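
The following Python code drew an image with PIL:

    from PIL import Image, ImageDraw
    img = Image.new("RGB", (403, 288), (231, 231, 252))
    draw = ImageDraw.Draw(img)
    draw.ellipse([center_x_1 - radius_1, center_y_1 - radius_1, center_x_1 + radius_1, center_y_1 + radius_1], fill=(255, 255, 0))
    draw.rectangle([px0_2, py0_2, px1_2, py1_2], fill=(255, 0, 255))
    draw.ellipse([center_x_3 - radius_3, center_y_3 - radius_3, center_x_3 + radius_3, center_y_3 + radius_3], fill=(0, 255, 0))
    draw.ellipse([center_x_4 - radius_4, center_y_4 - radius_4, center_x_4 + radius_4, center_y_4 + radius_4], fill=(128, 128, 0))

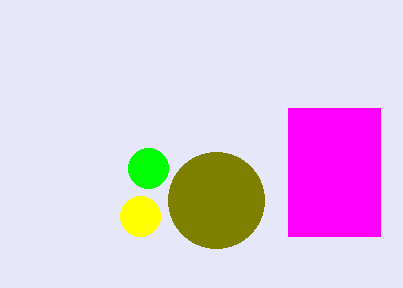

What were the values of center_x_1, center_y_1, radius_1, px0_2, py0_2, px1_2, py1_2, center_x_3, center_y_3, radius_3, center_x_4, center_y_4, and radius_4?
center_x_1 = 140, center_y_1 = 216, radius_1 = 20, px0_2 = 288, py0_2 = 108, px1_2 = 380, py1_2 = 236, center_x_3 = 148, center_y_3 = 168, radius_3 = 20, center_x_4 = 216, center_y_4 = 200, radius_4 = 48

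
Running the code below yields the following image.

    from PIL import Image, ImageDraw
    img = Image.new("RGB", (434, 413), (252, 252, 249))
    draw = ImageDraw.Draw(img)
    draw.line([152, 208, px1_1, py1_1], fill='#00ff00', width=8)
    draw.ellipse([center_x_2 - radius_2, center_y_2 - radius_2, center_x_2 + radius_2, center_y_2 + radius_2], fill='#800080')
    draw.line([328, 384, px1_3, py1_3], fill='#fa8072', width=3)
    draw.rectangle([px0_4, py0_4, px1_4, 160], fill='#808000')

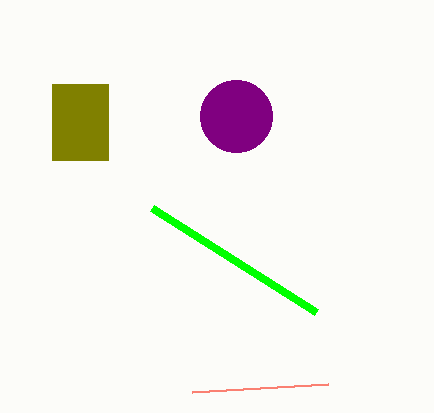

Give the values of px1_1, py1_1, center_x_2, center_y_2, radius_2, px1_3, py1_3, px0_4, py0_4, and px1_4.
px1_1 = 316; py1_1 = 312; center_x_2 = 236; center_y_2 = 116; radius_2 = 36; px1_3 = 192; py1_3 = 392; px0_4 = 52; py0_4 = 84; px1_4 = 108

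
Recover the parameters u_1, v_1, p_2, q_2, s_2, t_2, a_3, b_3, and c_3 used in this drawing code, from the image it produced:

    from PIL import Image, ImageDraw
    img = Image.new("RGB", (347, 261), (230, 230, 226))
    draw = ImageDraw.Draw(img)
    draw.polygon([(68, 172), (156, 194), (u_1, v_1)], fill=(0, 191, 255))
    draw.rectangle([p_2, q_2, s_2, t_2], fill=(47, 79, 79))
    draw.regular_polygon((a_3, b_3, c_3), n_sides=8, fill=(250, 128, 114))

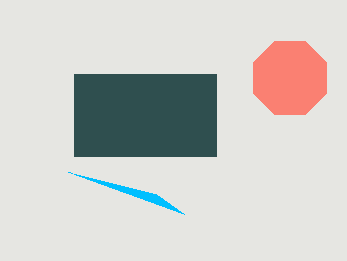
u_1 = 184; v_1 = 214; p_2 = 74; q_2 = 74; s_2 = 216; t_2 = 156; a_3 = 290; b_3 = 78; c_3 = 40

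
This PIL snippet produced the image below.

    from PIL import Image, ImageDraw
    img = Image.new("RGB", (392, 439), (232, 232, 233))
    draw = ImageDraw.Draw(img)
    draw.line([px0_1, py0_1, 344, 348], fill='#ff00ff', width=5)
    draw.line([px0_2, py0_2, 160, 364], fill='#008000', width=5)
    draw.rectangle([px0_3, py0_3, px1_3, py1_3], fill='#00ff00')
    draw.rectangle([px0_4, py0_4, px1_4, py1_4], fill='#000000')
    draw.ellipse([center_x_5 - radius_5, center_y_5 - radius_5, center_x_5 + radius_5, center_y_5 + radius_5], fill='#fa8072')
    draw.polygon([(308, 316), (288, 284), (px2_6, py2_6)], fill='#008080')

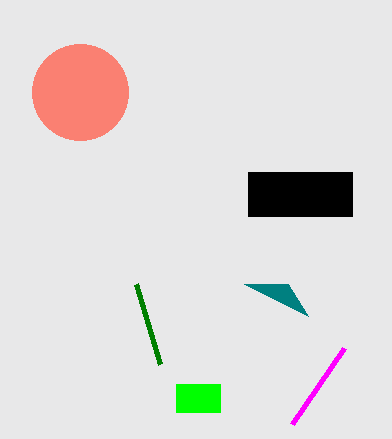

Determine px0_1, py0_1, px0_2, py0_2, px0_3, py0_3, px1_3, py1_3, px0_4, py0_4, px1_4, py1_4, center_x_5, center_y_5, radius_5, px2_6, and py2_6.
px0_1 = 292
py0_1 = 424
px0_2 = 136
py0_2 = 284
px0_3 = 176
py0_3 = 384
px1_3 = 220
py1_3 = 412
px0_4 = 248
py0_4 = 172
px1_4 = 352
py1_4 = 216
center_x_5 = 80
center_y_5 = 92
radius_5 = 48
px2_6 = 244
py2_6 = 284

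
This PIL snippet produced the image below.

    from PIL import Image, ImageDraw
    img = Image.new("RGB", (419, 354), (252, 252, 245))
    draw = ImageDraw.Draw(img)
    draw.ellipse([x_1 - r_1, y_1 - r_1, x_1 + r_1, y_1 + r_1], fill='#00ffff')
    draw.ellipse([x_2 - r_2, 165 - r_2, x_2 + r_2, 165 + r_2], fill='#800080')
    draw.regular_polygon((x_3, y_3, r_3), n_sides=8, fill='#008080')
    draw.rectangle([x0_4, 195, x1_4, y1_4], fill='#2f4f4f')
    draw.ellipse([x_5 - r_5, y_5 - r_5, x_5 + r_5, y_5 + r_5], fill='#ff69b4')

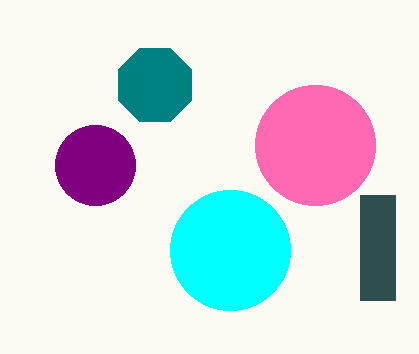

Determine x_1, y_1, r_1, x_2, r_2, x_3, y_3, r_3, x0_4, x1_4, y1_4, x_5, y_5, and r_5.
x_1 = 230; y_1 = 250; r_1 = 60; x_2 = 95; r_2 = 40; x_3 = 155; y_3 = 85; r_3 = 40; x0_4 = 360; x1_4 = 395; y1_4 = 300; x_5 = 315; y_5 = 145; r_5 = 60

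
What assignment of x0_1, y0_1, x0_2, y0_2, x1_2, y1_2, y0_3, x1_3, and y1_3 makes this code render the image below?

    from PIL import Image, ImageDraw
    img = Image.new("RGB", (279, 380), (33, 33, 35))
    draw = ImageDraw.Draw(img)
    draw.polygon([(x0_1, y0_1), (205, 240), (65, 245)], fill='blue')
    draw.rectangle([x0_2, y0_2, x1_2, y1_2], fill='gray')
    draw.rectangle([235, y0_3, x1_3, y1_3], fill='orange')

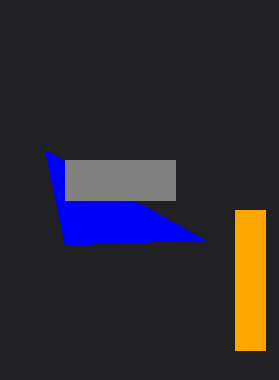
x0_1 = 45
y0_1 = 150
x0_2 = 65
y0_2 = 160
x1_2 = 175
y1_2 = 200
y0_3 = 210
x1_3 = 265
y1_3 = 350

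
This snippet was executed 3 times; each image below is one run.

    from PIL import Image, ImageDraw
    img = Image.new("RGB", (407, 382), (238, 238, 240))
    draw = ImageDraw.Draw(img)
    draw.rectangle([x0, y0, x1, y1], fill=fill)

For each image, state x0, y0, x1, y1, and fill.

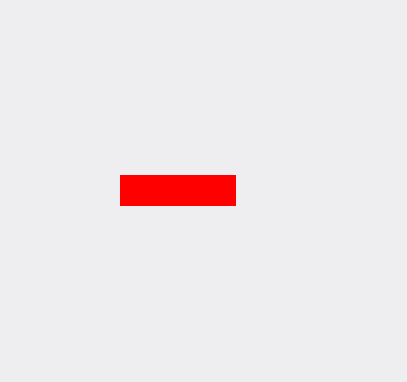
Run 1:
x0 = 120
y0 = 175
x1 = 235
y1 = 205
fill = 'red'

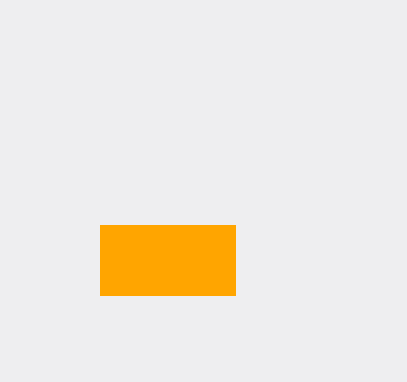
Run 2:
x0 = 100
y0 = 225
x1 = 235
y1 = 295
fill = 'orange'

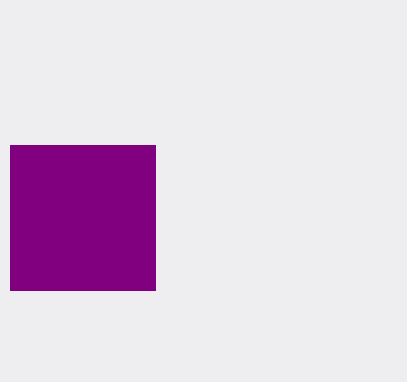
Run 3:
x0 = 10
y0 = 145
x1 = 155
y1 = 290
fill = 'purple'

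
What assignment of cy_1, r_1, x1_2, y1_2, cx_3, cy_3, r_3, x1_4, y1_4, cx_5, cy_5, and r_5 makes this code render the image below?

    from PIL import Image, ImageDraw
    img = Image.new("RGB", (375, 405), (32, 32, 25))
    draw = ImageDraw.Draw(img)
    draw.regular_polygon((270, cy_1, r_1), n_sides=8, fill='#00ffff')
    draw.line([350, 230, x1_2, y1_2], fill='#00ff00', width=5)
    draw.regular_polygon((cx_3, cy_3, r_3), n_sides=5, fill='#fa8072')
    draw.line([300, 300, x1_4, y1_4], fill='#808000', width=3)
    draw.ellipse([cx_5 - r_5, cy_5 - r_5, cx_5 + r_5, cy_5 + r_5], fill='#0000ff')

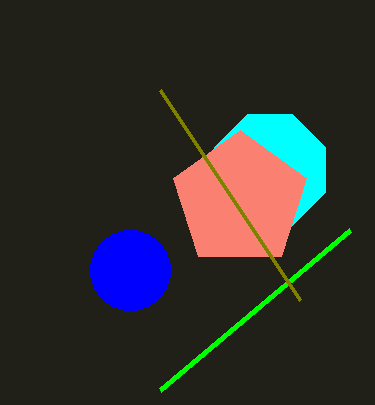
cy_1 = 170; r_1 = 60; x1_2 = 160; y1_2 = 390; cx_3 = 240; cy_3 = 200; r_3 = 70; x1_4 = 160; y1_4 = 90; cx_5 = 130; cy_5 = 270; r_5 = 40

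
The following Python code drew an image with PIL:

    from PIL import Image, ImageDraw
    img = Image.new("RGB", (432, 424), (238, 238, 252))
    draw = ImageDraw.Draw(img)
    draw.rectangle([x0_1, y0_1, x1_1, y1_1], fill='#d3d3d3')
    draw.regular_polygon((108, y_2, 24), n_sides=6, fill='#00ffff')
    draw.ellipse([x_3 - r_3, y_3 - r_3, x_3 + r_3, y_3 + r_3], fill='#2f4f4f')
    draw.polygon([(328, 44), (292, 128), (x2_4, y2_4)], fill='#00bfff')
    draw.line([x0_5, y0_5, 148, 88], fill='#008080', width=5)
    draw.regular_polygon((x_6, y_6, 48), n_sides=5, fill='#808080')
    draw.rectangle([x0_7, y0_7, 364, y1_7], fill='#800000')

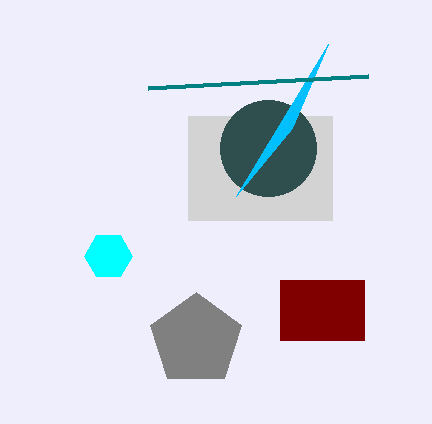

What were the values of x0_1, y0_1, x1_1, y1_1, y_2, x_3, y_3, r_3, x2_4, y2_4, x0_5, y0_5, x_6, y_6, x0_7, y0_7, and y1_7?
x0_1 = 188
y0_1 = 116
x1_1 = 332
y1_1 = 220
y_2 = 256
x_3 = 268
y_3 = 148
r_3 = 48
x2_4 = 236
y2_4 = 196
x0_5 = 368
y0_5 = 76
x_6 = 196
y_6 = 340
x0_7 = 280
y0_7 = 280
y1_7 = 340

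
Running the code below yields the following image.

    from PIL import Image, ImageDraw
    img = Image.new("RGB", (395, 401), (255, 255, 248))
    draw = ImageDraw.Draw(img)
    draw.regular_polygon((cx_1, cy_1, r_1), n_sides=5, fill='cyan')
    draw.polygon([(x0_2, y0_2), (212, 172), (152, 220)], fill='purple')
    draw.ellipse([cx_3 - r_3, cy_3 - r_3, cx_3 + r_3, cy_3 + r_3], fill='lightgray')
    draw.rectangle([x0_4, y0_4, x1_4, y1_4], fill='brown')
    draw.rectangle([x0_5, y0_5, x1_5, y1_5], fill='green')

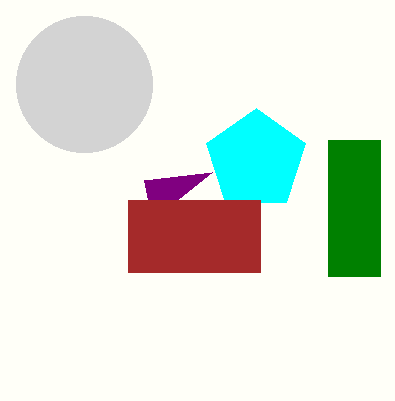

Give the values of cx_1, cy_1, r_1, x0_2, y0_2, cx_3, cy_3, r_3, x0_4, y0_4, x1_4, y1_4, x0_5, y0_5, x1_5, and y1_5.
cx_1 = 256, cy_1 = 160, r_1 = 52, x0_2 = 144, y0_2 = 180, cx_3 = 84, cy_3 = 84, r_3 = 68, x0_4 = 128, y0_4 = 200, x1_4 = 260, y1_4 = 272, x0_5 = 328, y0_5 = 140, x1_5 = 380, y1_5 = 276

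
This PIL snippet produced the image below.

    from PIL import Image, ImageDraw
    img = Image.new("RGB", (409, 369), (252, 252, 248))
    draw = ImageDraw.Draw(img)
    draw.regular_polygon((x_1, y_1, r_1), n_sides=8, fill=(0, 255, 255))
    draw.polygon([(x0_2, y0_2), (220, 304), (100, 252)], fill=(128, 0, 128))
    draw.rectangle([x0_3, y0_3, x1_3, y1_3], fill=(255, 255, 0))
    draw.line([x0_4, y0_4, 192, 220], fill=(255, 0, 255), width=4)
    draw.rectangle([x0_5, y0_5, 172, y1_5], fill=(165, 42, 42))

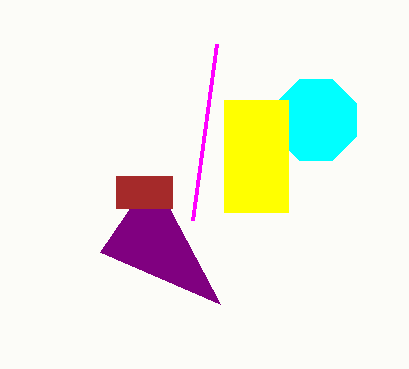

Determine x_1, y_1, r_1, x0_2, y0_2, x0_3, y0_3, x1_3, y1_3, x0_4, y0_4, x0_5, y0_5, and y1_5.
x_1 = 316
y_1 = 120
r_1 = 44
x0_2 = 152
y0_2 = 176
x0_3 = 224
y0_3 = 100
x1_3 = 288
y1_3 = 212
x0_4 = 216
y0_4 = 44
x0_5 = 116
y0_5 = 176
y1_5 = 208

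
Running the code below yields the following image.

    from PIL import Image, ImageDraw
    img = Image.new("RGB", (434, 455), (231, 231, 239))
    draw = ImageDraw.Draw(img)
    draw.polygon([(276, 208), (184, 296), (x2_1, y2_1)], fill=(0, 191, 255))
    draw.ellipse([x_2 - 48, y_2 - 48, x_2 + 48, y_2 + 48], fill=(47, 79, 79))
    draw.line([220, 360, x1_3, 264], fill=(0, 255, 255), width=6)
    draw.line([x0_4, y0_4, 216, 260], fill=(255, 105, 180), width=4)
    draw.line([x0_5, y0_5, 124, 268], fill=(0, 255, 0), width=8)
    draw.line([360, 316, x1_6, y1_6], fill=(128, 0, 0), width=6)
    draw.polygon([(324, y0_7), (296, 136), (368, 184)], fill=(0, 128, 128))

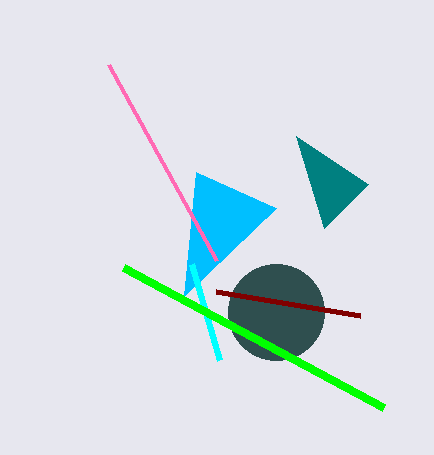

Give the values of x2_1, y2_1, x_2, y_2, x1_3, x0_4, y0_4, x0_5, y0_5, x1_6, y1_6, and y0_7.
x2_1 = 196; y2_1 = 172; x_2 = 276; y_2 = 312; x1_3 = 192; x0_4 = 108; y0_4 = 64; x0_5 = 384; y0_5 = 408; x1_6 = 216; y1_6 = 292; y0_7 = 228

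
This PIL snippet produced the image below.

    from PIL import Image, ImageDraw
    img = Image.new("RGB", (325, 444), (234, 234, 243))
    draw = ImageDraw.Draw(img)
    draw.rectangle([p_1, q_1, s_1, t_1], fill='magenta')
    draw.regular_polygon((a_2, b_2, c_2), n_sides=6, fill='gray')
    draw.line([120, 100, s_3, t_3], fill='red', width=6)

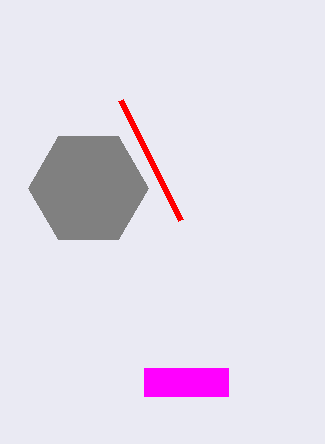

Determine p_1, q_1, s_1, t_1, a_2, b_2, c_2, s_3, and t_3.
p_1 = 144; q_1 = 368; s_1 = 228; t_1 = 396; a_2 = 88; b_2 = 188; c_2 = 60; s_3 = 180; t_3 = 220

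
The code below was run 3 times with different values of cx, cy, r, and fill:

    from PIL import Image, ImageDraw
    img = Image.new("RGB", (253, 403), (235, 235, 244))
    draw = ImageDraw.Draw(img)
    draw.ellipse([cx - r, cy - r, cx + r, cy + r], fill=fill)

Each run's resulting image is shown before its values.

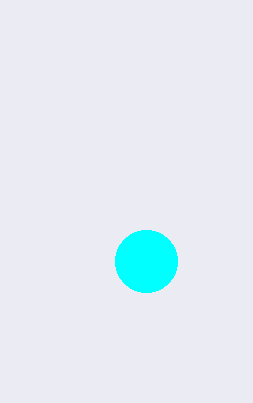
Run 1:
cx = 146; cy = 261; r = 31; fill = 'cyan'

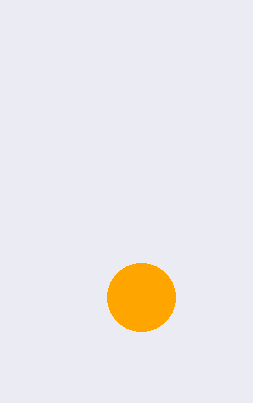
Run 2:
cx = 141; cy = 297; r = 34; fill = 'orange'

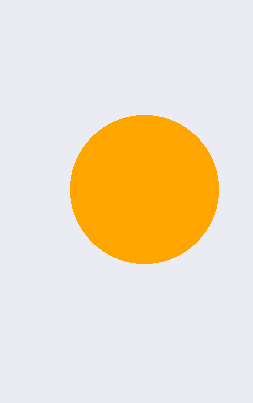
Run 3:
cx = 144; cy = 189; r = 74; fill = 'orange'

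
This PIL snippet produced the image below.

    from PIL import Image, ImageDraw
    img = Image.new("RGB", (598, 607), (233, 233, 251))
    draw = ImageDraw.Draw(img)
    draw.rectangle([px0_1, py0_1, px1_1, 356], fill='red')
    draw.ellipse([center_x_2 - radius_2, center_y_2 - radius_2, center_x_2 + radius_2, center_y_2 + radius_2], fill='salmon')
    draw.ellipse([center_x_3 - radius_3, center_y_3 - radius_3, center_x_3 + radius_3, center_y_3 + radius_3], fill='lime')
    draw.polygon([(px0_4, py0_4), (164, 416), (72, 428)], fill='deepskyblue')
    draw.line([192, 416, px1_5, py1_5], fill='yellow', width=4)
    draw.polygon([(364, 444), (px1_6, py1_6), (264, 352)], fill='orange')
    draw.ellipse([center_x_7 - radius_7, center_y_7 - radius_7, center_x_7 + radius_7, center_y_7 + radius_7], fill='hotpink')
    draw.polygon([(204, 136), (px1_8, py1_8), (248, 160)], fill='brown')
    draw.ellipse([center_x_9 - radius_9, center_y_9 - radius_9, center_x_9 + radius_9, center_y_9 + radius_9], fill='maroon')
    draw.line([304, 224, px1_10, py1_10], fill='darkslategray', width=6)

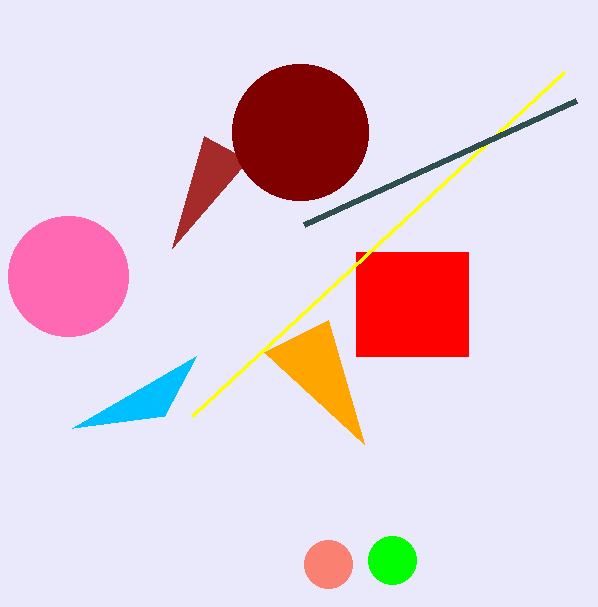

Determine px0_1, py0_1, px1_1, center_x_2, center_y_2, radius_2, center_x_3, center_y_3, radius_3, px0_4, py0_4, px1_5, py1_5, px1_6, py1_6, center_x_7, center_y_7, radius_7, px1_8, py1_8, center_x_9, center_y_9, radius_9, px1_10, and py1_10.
px0_1 = 356
py0_1 = 252
px1_1 = 468
center_x_2 = 328
center_y_2 = 564
radius_2 = 24
center_x_3 = 392
center_y_3 = 560
radius_3 = 24
px0_4 = 196
py0_4 = 356
px1_5 = 564
py1_5 = 72
px1_6 = 328
py1_6 = 320
center_x_7 = 68
center_y_7 = 276
radius_7 = 60
px1_8 = 172
py1_8 = 248
center_x_9 = 300
center_y_9 = 132
radius_9 = 68
px1_10 = 576
py1_10 = 100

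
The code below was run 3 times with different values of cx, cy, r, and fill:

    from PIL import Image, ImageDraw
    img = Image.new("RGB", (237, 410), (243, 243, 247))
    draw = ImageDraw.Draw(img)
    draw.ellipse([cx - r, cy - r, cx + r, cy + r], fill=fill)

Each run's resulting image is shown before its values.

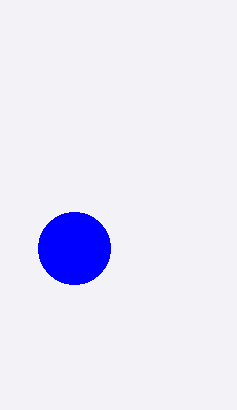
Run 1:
cx = 74; cy = 248; r = 36; fill = 'blue'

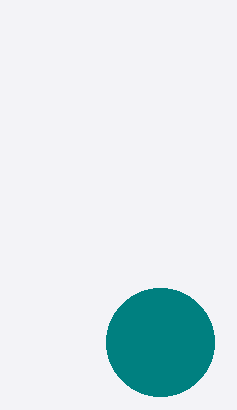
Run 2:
cx = 160; cy = 342; r = 54; fill = 'teal'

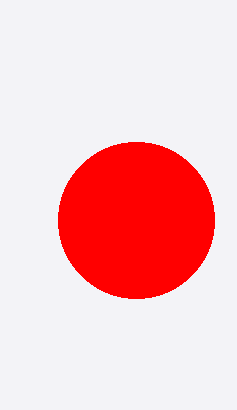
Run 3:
cx = 136; cy = 220; r = 78; fill = 'red'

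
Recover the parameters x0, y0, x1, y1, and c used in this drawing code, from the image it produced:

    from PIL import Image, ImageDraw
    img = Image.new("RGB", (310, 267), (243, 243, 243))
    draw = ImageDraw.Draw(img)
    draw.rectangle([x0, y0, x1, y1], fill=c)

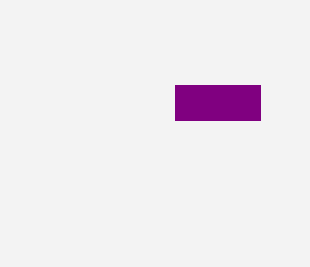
x0 = 175
y0 = 85
x1 = 260
y1 = 120
c = 'purple'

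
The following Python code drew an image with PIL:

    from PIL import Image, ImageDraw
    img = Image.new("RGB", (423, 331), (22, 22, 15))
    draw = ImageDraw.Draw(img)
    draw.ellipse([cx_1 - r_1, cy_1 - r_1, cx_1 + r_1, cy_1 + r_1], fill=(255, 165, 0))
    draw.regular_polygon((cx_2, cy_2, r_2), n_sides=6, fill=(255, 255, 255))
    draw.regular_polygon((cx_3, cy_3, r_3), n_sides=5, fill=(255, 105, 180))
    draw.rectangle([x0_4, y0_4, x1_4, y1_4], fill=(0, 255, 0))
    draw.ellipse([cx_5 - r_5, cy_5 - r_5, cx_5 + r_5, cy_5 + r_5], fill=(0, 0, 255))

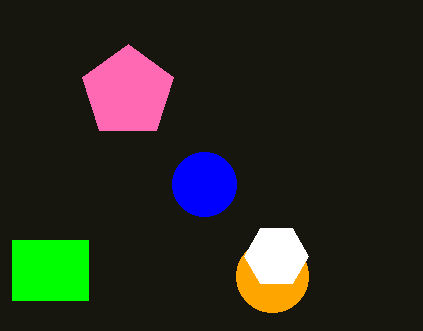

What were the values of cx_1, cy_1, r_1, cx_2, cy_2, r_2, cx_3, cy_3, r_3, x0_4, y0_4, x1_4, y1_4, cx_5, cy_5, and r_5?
cx_1 = 272, cy_1 = 276, r_1 = 36, cx_2 = 276, cy_2 = 256, r_2 = 32, cx_3 = 128, cy_3 = 92, r_3 = 48, x0_4 = 12, y0_4 = 240, x1_4 = 88, y1_4 = 300, cx_5 = 204, cy_5 = 184, r_5 = 32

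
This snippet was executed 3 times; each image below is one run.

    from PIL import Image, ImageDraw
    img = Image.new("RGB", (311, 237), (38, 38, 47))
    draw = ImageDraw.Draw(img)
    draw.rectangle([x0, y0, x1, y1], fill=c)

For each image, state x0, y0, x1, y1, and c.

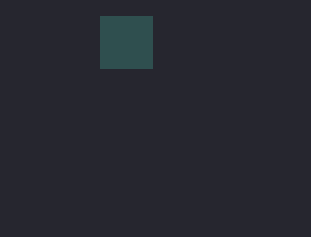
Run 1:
x0 = 100
y0 = 16
x1 = 152
y1 = 68
c = 'darkslategray'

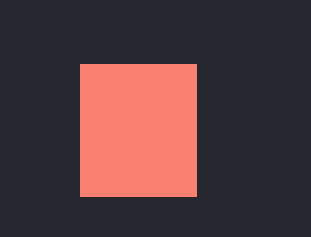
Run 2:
x0 = 80; y0 = 64; x1 = 196; y1 = 196; c = 'salmon'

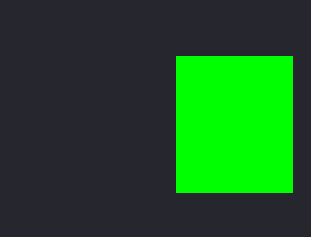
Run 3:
x0 = 176
y0 = 56
x1 = 292
y1 = 192
c = 'lime'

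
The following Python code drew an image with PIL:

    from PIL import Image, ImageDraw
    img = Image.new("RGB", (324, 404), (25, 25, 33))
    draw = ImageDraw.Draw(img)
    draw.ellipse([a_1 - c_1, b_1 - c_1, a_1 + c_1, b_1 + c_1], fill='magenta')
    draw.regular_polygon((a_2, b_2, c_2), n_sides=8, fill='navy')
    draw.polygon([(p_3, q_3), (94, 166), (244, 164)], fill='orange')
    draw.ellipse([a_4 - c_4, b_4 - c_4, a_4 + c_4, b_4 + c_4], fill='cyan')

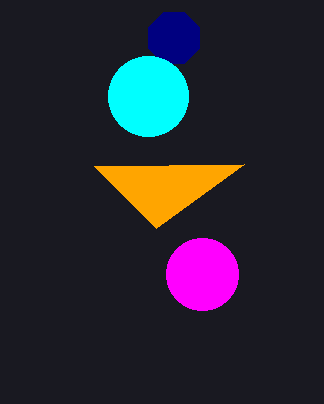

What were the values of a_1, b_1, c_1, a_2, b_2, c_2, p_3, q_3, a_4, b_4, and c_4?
a_1 = 202; b_1 = 274; c_1 = 36; a_2 = 174; b_2 = 38; c_2 = 28; p_3 = 156; q_3 = 228; a_4 = 148; b_4 = 96; c_4 = 40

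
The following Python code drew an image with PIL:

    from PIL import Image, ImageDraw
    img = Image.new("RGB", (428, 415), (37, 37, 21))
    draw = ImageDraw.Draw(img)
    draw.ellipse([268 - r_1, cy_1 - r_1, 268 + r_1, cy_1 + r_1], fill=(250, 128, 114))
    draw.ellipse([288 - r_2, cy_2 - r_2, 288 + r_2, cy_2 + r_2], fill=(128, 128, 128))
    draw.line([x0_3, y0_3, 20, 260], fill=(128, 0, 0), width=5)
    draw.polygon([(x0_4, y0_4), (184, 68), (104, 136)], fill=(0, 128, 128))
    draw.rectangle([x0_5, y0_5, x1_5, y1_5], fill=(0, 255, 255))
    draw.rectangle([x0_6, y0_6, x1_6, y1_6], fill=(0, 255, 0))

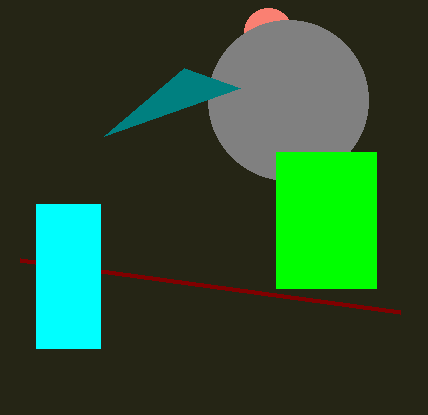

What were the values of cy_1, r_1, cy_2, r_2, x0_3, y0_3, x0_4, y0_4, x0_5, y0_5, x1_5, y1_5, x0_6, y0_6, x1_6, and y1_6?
cy_1 = 32, r_1 = 24, cy_2 = 100, r_2 = 80, x0_3 = 400, y0_3 = 312, x0_4 = 240, y0_4 = 88, x0_5 = 36, y0_5 = 204, x1_5 = 100, y1_5 = 348, x0_6 = 276, y0_6 = 152, x1_6 = 376, y1_6 = 288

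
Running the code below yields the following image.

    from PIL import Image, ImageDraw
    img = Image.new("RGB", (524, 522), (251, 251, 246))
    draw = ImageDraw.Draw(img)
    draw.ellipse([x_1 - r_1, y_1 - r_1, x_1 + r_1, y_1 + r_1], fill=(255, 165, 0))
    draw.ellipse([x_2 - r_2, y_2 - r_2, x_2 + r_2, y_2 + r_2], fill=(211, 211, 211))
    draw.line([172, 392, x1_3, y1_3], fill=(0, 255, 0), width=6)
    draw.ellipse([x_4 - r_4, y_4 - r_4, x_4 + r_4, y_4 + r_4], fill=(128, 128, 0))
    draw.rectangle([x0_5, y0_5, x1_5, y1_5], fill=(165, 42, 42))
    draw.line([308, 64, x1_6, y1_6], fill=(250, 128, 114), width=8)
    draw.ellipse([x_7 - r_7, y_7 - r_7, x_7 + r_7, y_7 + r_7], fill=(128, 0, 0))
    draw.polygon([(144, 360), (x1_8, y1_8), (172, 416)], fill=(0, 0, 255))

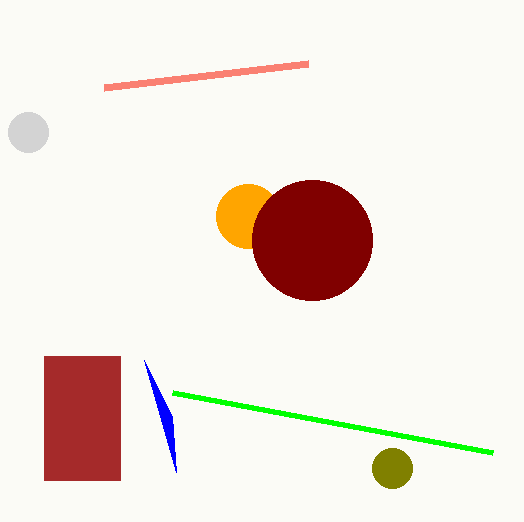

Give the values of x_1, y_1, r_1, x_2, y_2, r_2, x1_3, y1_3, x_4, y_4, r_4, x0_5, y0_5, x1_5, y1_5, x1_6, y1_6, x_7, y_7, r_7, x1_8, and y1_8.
x_1 = 248, y_1 = 216, r_1 = 32, x_2 = 28, y_2 = 132, r_2 = 20, x1_3 = 492, y1_3 = 452, x_4 = 392, y_4 = 468, r_4 = 20, x0_5 = 44, y0_5 = 356, x1_5 = 120, y1_5 = 480, x1_6 = 104, y1_6 = 88, x_7 = 312, y_7 = 240, r_7 = 60, x1_8 = 176, y1_8 = 472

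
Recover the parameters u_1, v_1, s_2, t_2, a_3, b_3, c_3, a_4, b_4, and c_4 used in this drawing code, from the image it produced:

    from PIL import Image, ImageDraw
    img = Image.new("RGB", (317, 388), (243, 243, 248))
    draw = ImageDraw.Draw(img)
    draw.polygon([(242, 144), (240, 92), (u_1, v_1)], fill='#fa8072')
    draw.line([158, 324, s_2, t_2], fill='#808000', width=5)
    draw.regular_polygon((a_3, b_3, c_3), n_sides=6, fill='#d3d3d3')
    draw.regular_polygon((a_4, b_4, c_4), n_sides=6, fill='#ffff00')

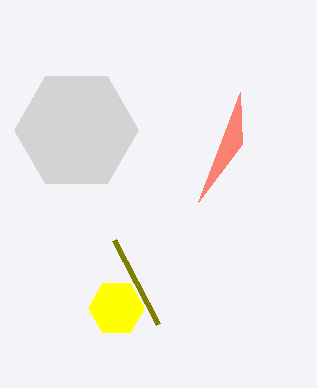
u_1 = 198, v_1 = 202, s_2 = 114, t_2 = 240, a_3 = 76, b_3 = 130, c_3 = 62, a_4 = 116, b_4 = 308, c_4 = 28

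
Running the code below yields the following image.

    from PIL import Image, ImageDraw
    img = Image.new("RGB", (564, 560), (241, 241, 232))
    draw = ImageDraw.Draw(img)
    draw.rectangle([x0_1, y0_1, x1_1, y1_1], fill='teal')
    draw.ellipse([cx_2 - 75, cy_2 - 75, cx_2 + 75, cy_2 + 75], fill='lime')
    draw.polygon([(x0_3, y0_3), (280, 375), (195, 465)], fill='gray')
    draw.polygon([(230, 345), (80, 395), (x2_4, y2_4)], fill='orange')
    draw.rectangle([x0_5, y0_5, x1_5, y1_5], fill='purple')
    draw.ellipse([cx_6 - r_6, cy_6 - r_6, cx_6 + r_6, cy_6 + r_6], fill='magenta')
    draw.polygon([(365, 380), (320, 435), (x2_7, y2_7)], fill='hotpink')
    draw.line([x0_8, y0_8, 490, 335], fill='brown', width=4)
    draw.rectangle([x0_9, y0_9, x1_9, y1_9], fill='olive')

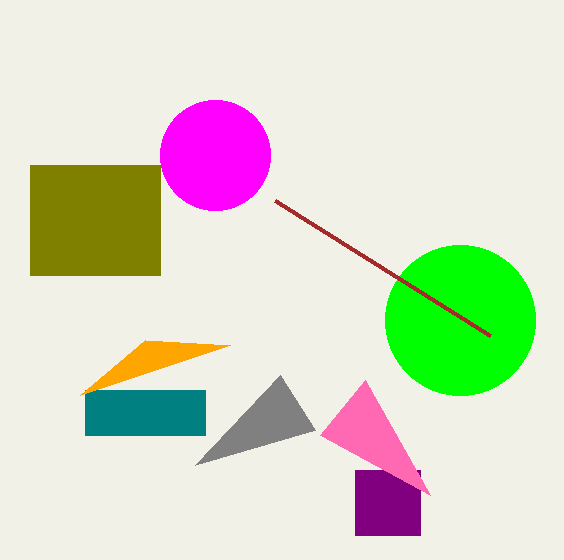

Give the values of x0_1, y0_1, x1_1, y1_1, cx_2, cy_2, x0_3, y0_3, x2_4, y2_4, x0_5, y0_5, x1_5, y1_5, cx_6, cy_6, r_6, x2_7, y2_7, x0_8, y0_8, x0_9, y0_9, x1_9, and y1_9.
x0_1 = 85; y0_1 = 390; x1_1 = 205; y1_1 = 435; cx_2 = 460; cy_2 = 320; x0_3 = 315; y0_3 = 430; x2_4 = 145; y2_4 = 340; x0_5 = 355; y0_5 = 470; x1_5 = 420; y1_5 = 535; cx_6 = 215; cy_6 = 155; r_6 = 55; x2_7 = 430; y2_7 = 495; x0_8 = 275; y0_8 = 200; x0_9 = 30; y0_9 = 165; x1_9 = 160; y1_9 = 275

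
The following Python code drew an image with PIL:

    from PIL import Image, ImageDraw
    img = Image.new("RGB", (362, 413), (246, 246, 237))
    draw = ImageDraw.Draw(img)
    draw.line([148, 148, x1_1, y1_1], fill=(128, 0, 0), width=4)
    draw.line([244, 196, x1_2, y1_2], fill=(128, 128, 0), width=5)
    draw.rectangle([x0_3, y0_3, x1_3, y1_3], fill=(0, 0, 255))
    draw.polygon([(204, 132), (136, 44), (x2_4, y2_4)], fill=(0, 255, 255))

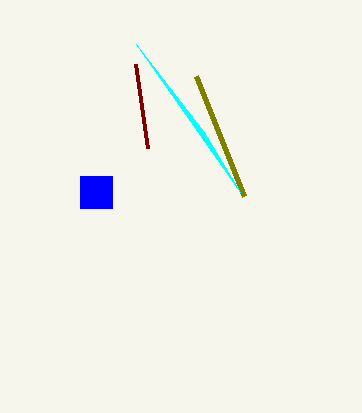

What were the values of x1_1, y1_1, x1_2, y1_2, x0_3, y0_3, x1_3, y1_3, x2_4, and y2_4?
x1_1 = 136
y1_1 = 64
x1_2 = 196
y1_2 = 76
x0_3 = 80
y0_3 = 176
x1_3 = 112
y1_3 = 208
x2_4 = 240
y2_4 = 192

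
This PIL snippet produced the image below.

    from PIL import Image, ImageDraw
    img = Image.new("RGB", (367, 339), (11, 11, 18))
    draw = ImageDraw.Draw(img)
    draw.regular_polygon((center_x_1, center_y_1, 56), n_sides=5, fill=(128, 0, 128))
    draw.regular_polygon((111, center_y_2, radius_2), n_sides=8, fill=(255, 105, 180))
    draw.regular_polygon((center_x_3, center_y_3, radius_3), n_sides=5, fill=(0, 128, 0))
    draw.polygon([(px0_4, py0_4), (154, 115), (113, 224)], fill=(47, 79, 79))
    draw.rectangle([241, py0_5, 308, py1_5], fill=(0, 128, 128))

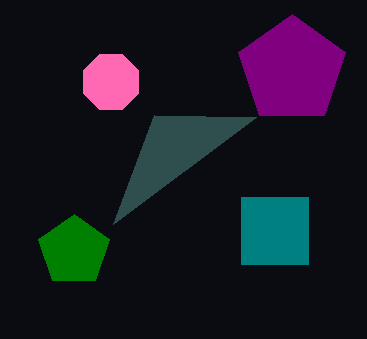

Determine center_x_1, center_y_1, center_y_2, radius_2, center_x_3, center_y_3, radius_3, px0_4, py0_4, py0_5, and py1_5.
center_x_1 = 292
center_y_1 = 70
center_y_2 = 82
radius_2 = 30
center_x_3 = 74
center_y_3 = 251
radius_3 = 37
px0_4 = 256
py0_4 = 117
py0_5 = 197
py1_5 = 264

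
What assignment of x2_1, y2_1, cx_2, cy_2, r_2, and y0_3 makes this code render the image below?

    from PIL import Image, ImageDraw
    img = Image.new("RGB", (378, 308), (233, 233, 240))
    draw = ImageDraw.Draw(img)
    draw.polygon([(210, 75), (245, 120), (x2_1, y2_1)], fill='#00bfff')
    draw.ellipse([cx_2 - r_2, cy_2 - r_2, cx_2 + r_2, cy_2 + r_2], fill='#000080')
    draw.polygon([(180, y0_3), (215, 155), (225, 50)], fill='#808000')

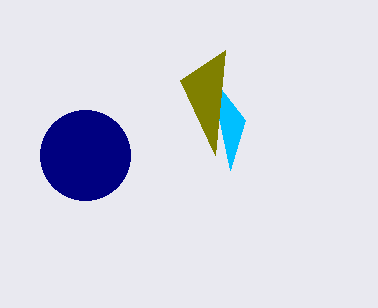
x2_1 = 230
y2_1 = 170
cx_2 = 85
cy_2 = 155
r_2 = 45
y0_3 = 80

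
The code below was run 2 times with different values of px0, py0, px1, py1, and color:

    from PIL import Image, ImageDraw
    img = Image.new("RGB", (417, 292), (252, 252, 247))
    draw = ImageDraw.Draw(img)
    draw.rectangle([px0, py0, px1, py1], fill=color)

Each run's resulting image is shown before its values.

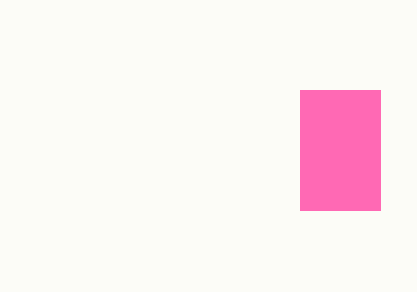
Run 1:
px0 = 300, py0 = 90, px1 = 380, py1 = 210, color = 'hotpink'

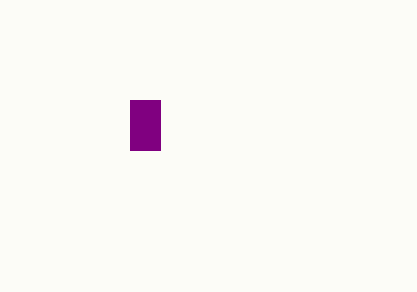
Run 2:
px0 = 130; py0 = 100; px1 = 160; py1 = 150; color = 'purple'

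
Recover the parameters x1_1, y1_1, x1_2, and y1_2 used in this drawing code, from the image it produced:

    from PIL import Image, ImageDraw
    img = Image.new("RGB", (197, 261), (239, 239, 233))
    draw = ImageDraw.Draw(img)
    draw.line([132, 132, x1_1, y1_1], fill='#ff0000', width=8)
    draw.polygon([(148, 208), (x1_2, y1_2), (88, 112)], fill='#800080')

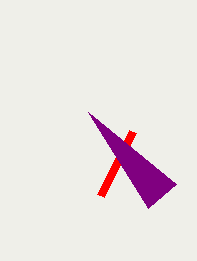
x1_1 = 100
y1_1 = 196
x1_2 = 176
y1_2 = 184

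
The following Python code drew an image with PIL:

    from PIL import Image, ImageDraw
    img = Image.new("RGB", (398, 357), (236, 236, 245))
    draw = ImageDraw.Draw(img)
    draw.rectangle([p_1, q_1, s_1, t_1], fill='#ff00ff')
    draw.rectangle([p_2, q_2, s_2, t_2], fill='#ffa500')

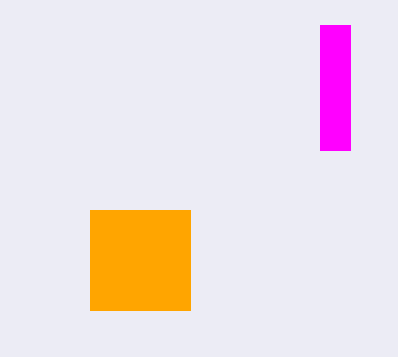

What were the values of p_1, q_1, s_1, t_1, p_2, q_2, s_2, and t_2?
p_1 = 320; q_1 = 25; s_1 = 350; t_1 = 150; p_2 = 90; q_2 = 210; s_2 = 190; t_2 = 310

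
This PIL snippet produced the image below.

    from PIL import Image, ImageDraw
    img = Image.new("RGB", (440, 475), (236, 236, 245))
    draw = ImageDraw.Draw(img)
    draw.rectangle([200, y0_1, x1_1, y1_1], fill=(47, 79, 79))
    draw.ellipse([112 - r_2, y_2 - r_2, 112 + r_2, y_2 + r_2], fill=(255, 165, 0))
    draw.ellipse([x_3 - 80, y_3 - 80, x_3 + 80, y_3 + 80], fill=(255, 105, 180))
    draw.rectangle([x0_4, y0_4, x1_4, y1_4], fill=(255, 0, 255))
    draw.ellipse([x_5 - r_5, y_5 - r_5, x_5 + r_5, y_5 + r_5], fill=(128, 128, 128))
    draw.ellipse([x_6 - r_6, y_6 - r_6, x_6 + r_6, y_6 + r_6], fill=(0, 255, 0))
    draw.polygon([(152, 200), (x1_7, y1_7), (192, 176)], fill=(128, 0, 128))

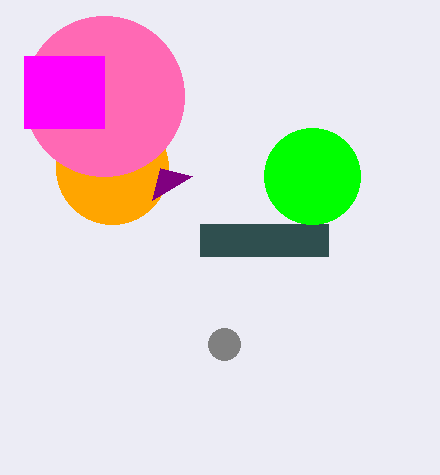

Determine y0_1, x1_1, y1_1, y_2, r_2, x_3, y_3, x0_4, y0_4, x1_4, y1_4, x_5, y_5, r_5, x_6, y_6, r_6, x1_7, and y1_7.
y0_1 = 224; x1_1 = 328; y1_1 = 256; y_2 = 168; r_2 = 56; x_3 = 104; y_3 = 96; x0_4 = 24; y0_4 = 56; x1_4 = 104; y1_4 = 128; x_5 = 224; y_5 = 344; r_5 = 16; x_6 = 312; y_6 = 176; r_6 = 48; x1_7 = 160; y1_7 = 168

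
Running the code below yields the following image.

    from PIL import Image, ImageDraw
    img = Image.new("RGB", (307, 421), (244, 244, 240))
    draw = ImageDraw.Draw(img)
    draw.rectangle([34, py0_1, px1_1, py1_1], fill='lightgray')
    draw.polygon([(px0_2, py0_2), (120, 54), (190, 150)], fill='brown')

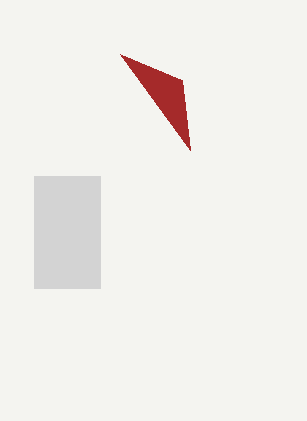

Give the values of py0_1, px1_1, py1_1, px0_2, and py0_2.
py0_1 = 176
px1_1 = 100
py1_1 = 288
px0_2 = 182
py0_2 = 80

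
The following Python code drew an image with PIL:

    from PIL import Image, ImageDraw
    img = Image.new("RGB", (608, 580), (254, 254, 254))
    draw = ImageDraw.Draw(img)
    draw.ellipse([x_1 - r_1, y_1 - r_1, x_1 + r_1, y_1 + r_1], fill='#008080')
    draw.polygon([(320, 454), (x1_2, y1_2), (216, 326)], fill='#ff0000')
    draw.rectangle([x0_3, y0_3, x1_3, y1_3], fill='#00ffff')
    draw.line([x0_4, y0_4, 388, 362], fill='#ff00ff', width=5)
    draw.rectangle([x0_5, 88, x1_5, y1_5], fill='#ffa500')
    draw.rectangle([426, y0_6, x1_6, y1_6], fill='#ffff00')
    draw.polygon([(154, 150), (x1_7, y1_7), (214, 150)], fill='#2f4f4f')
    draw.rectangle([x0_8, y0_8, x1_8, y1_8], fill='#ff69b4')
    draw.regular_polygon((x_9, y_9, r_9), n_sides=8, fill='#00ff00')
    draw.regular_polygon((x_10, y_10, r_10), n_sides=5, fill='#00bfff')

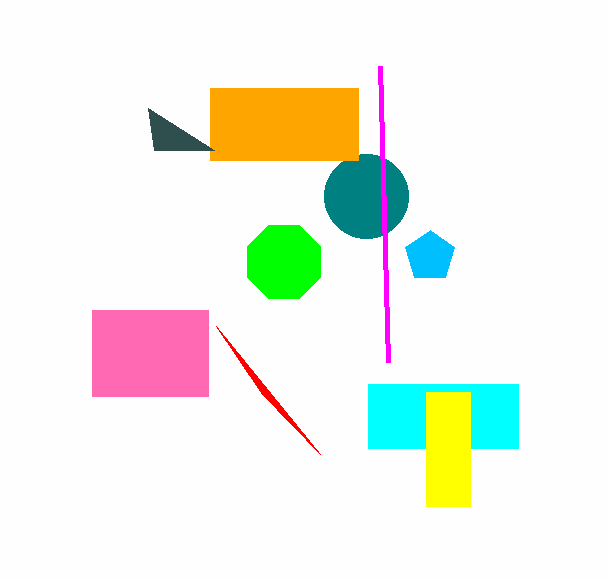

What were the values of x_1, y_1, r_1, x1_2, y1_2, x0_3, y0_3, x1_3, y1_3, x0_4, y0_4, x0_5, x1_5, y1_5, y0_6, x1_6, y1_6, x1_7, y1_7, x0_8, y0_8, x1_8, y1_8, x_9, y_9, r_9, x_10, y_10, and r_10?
x_1 = 366; y_1 = 196; r_1 = 42; x1_2 = 262; y1_2 = 394; x0_3 = 368; y0_3 = 384; x1_3 = 518; y1_3 = 448; x0_4 = 380; y0_4 = 66; x0_5 = 210; x1_5 = 358; y1_5 = 160; y0_6 = 392; x1_6 = 470; y1_6 = 506; x1_7 = 148; y1_7 = 108; x0_8 = 92; y0_8 = 310; x1_8 = 208; y1_8 = 396; x_9 = 284; y_9 = 262; r_9 = 40; x_10 = 430; y_10 = 256; r_10 = 26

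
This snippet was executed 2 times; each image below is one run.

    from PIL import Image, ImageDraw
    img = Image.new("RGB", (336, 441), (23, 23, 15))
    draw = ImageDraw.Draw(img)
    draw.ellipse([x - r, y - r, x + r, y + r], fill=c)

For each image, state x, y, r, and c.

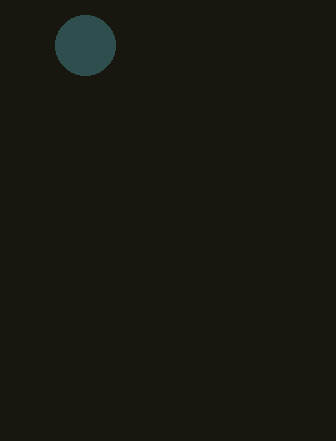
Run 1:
x = 85
y = 45
r = 30
c = 'darkslategray'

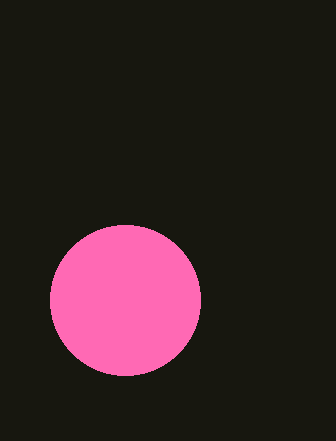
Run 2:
x = 125
y = 300
r = 75
c = 'hotpink'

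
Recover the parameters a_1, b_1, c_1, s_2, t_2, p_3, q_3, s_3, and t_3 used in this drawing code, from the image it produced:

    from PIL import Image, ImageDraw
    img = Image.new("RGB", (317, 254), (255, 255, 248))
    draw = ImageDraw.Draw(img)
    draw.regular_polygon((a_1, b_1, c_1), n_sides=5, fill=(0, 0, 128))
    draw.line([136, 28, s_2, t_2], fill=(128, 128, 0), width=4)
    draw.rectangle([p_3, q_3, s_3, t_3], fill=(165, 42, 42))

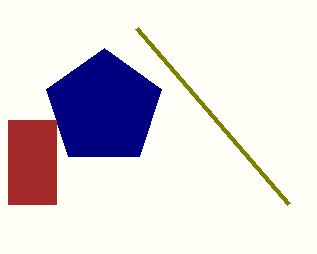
a_1 = 104; b_1 = 108; c_1 = 60; s_2 = 288; t_2 = 204; p_3 = 8; q_3 = 120; s_3 = 56; t_3 = 204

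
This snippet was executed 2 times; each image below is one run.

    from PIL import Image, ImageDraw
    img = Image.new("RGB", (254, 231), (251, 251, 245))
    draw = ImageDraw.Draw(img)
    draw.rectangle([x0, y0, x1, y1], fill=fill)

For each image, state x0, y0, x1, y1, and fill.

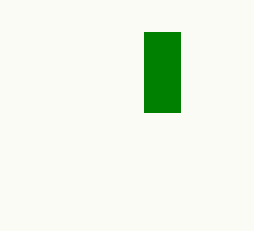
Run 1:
x0 = 144; y0 = 32; x1 = 180; y1 = 112; fill = 'green'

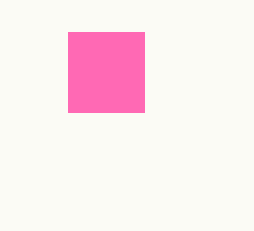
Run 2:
x0 = 68; y0 = 32; x1 = 144; y1 = 112; fill = 'hotpink'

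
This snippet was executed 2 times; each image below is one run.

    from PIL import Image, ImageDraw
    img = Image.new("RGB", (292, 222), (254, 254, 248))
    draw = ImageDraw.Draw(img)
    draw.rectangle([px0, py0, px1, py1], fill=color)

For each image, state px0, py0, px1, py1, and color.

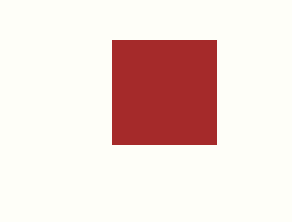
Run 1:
px0 = 112, py0 = 40, px1 = 216, py1 = 144, color = 'brown'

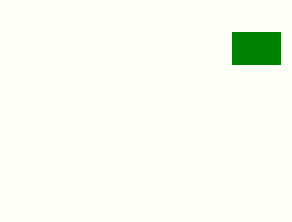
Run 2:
px0 = 232, py0 = 32, px1 = 280, py1 = 64, color = 'green'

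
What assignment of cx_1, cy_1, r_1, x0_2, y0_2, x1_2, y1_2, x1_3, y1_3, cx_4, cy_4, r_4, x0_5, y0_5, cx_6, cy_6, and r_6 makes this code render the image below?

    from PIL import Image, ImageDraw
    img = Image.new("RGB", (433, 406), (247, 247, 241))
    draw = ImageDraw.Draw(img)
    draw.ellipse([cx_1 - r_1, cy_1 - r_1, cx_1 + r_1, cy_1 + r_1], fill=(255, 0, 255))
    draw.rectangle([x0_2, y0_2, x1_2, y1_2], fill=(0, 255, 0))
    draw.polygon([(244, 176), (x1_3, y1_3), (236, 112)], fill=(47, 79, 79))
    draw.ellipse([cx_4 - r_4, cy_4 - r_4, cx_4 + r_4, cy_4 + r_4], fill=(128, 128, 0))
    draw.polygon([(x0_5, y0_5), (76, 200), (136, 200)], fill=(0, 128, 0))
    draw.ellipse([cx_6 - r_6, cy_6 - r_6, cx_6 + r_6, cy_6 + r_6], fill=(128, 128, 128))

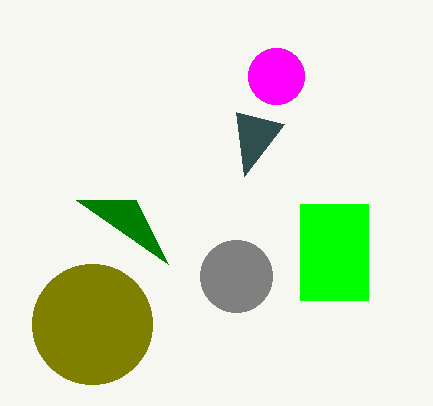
cx_1 = 276
cy_1 = 76
r_1 = 28
x0_2 = 300
y0_2 = 204
x1_2 = 368
y1_2 = 300
x1_3 = 284
y1_3 = 124
cx_4 = 92
cy_4 = 324
r_4 = 60
x0_5 = 168
y0_5 = 264
cx_6 = 236
cy_6 = 276
r_6 = 36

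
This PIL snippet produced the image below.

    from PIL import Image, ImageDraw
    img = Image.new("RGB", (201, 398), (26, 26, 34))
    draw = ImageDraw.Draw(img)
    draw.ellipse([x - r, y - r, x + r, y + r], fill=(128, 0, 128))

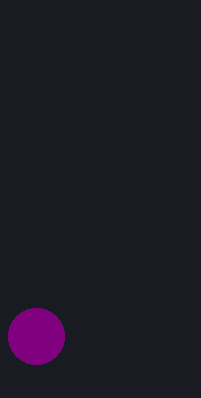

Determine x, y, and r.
x = 36, y = 336, r = 28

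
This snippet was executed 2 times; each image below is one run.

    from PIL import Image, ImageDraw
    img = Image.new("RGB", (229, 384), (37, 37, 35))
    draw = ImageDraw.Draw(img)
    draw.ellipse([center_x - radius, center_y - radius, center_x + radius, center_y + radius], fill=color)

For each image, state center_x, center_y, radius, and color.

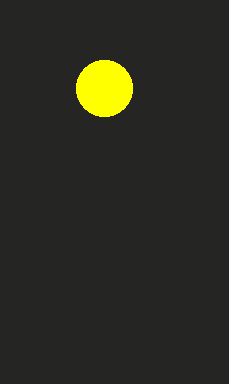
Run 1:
center_x = 104, center_y = 88, radius = 28, color = 'yellow'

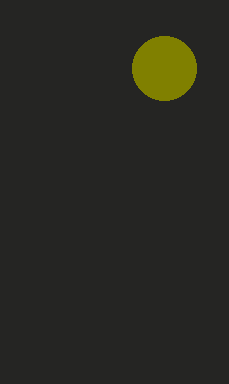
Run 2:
center_x = 164, center_y = 68, radius = 32, color = 'olive'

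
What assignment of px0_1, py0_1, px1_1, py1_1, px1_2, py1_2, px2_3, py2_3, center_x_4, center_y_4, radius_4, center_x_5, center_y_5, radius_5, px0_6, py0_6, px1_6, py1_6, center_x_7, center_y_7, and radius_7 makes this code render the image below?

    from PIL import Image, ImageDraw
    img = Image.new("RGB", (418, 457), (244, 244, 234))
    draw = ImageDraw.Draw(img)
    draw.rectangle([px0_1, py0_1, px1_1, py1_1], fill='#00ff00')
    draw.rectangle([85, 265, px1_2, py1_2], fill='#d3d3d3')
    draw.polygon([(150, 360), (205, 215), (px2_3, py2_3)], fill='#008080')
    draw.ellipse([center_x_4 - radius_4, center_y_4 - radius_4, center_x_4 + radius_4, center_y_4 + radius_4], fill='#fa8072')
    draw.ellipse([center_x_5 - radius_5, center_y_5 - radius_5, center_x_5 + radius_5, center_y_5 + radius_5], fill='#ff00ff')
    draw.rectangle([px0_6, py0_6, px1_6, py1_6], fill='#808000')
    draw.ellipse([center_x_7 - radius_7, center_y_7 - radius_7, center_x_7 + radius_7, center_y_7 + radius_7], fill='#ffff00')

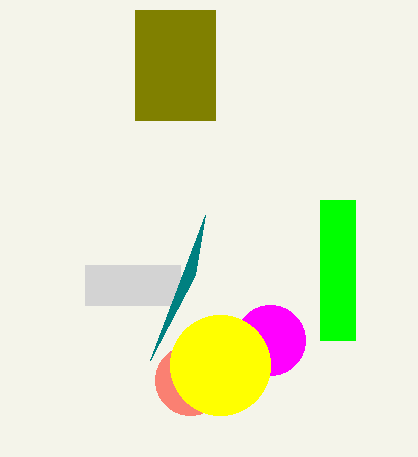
px0_1 = 320
py0_1 = 200
px1_1 = 355
py1_1 = 340
px1_2 = 180
py1_2 = 305
px2_3 = 195
py2_3 = 275
center_x_4 = 190
center_y_4 = 380
radius_4 = 35
center_x_5 = 270
center_y_5 = 340
radius_5 = 35
px0_6 = 135
py0_6 = 10
px1_6 = 215
py1_6 = 120
center_x_7 = 220
center_y_7 = 365
radius_7 = 50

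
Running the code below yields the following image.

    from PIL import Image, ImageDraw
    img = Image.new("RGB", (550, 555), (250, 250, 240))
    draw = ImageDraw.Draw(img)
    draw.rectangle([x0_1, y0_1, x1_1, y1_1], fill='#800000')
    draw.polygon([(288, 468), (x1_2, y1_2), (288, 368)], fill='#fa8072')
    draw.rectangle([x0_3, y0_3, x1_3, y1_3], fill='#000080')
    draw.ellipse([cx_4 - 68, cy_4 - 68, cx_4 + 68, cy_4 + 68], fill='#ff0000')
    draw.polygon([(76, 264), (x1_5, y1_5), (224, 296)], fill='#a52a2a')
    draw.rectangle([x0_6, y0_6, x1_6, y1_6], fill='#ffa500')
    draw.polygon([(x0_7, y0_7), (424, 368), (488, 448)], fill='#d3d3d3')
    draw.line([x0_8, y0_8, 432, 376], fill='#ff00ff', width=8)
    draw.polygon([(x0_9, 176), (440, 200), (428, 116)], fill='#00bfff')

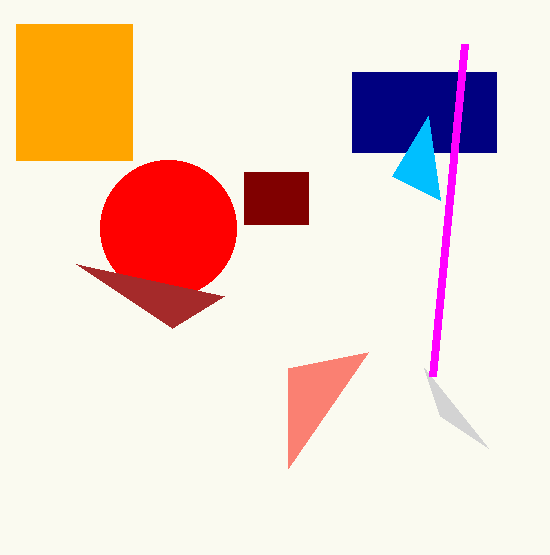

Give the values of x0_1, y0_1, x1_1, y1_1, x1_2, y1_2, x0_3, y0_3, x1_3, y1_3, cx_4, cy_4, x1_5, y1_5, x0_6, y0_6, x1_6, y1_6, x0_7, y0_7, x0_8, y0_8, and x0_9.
x0_1 = 244
y0_1 = 172
x1_1 = 308
y1_1 = 224
x1_2 = 368
y1_2 = 352
x0_3 = 352
y0_3 = 72
x1_3 = 496
y1_3 = 152
cx_4 = 168
cy_4 = 228
x1_5 = 172
y1_5 = 328
x0_6 = 16
y0_6 = 24
x1_6 = 132
y1_6 = 160
x0_7 = 440
y0_7 = 416
x0_8 = 464
y0_8 = 44
x0_9 = 392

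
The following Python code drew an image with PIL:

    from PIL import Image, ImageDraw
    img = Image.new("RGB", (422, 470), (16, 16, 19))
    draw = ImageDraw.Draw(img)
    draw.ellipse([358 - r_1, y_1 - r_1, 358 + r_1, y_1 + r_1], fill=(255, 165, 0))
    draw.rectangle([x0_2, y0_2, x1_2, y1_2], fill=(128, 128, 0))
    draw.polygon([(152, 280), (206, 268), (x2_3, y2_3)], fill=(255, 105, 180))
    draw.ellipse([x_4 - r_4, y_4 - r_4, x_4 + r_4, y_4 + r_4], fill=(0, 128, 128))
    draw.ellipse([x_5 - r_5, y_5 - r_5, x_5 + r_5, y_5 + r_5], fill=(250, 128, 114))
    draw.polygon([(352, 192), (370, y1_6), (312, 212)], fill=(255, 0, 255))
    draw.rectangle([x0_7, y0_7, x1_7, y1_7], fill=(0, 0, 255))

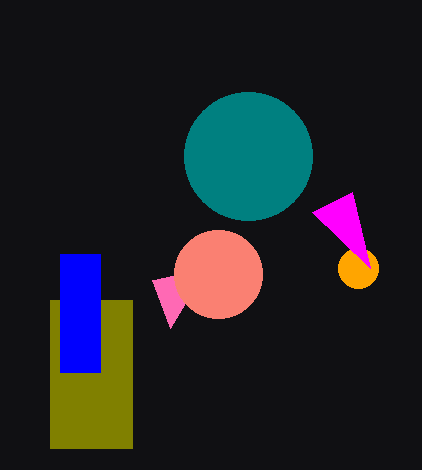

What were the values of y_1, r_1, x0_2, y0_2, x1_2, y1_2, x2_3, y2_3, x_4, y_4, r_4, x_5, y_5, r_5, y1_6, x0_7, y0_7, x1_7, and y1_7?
y_1 = 268
r_1 = 20
x0_2 = 50
y0_2 = 300
x1_2 = 132
y1_2 = 448
x2_3 = 170
y2_3 = 328
x_4 = 248
y_4 = 156
r_4 = 64
x_5 = 218
y_5 = 274
r_5 = 44
y1_6 = 268
x0_7 = 60
y0_7 = 254
x1_7 = 100
y1_7 = 372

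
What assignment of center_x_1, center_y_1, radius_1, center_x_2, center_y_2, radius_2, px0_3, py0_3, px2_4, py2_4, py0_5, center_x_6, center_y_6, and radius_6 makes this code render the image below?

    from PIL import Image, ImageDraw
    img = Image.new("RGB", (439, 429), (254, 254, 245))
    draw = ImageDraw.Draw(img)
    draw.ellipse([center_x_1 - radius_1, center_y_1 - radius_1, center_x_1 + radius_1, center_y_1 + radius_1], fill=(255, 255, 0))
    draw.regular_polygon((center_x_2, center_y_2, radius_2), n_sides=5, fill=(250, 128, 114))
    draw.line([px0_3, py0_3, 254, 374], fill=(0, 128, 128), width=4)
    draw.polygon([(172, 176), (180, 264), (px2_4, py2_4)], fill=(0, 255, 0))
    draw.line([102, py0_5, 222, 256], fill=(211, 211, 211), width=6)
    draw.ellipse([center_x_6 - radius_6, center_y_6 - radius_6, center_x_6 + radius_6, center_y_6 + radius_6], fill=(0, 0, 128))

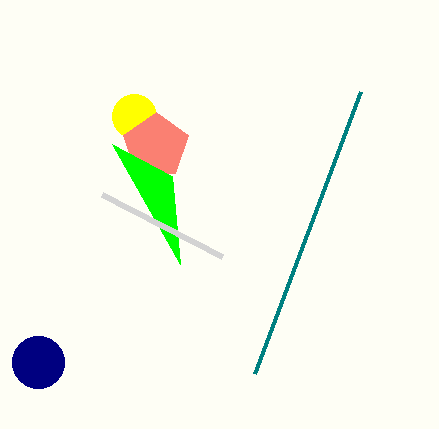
center_x_1 = 134, center_y_1 = 116, radius_1 = 22, center_x_2 = 156, center_y_2 = 146, radius_2 = 34, px0_3 = 360, py0_3 = 92, px2_4 = 112, py2_4 = 144, py0_5 = 194, center_x_6 = 38, center_y_6 = 362, radius_6 = 26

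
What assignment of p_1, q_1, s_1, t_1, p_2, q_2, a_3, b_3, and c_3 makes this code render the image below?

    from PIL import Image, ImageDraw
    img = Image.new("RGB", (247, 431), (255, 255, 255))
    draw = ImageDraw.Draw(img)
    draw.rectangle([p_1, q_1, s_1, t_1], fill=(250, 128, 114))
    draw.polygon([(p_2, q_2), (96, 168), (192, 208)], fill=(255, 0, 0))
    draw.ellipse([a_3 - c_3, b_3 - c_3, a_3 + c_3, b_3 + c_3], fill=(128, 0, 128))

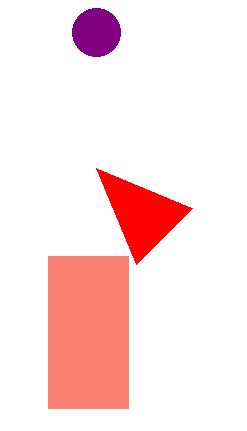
p_1 = 48
q_1 = 256
s_1 = 128
t_1 = 408
p_2 = 136
q_2 = 264
a_3 = 96
b_3 = 32
c_3 = 24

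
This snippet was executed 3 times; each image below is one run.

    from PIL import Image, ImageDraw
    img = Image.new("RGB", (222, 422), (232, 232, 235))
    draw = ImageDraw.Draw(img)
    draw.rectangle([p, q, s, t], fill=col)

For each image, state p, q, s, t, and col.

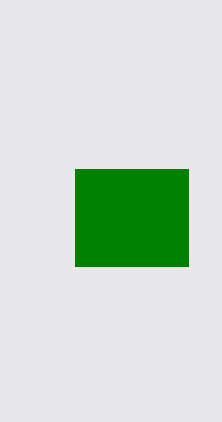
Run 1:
p = 75, q = 169, s = 188, t = 266, col = 'green'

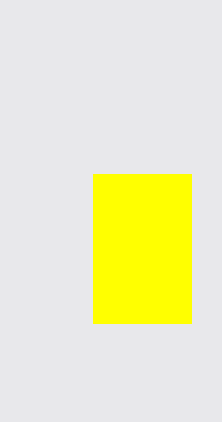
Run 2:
p = 93, q = 174, s = 191, t = 323, col = 'yellow'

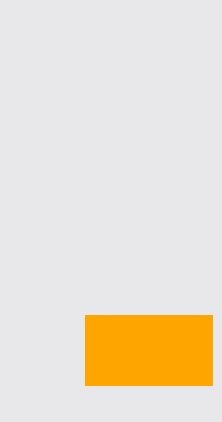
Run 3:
p = 85, q = 315, s = 212, t = 385, col = 'orange'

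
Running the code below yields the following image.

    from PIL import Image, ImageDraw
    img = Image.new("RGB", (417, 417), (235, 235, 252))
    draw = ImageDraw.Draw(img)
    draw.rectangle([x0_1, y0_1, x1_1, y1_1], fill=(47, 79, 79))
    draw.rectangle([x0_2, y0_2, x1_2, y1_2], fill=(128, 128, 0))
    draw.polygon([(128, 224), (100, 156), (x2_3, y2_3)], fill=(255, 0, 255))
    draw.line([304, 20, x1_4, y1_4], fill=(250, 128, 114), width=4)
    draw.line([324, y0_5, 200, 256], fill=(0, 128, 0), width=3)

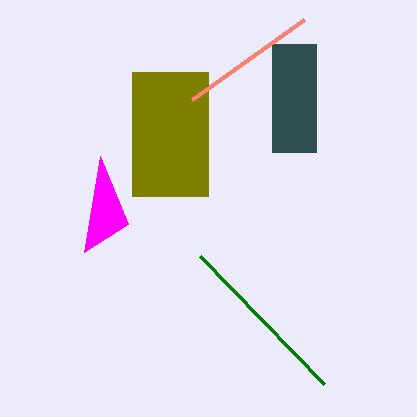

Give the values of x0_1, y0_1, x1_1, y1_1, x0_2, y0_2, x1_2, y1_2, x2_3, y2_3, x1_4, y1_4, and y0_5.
x0_1 = 272, y0_1 = 44, x1_1 = 316, y1_1 = 152, x0_2 = 132, y0_2 = 72, x1_2 = 208, y1_2 = 196, x2_3 = 84, y2_3 = 252, x1_4 = 192, y1_4 = 100, y0_5 = 384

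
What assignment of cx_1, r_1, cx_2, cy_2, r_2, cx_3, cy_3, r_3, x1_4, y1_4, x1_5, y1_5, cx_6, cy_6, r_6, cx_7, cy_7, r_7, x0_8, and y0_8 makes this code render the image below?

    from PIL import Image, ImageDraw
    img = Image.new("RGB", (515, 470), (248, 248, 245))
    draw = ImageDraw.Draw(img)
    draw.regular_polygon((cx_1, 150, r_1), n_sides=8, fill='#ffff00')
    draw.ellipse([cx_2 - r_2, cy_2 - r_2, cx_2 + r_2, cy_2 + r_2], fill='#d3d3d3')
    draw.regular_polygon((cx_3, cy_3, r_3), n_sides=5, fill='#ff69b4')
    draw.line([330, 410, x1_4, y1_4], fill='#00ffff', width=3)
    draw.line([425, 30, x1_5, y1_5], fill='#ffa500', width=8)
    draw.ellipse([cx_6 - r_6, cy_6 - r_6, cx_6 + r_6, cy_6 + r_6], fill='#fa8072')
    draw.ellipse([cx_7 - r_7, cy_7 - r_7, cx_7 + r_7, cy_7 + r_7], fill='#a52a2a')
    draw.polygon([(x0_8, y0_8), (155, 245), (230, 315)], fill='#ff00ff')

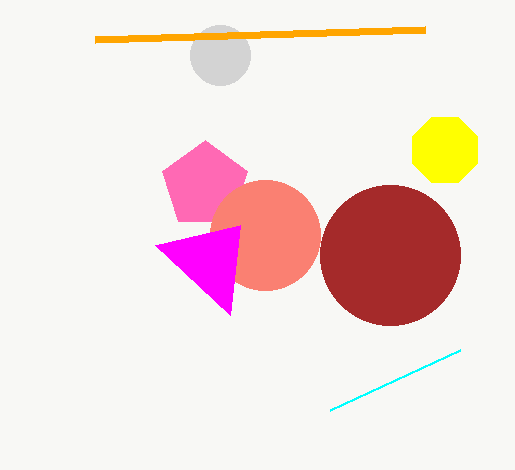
cx_1 = 445
r_1 = 35
cx_2 = 220
cy_2 = 55
r_2 = 30
cx_3 = 205
cy_3 = 185
r_3 = 45
x1_4 = 460
y1_4 = 350
x1_5 = 95
y1_5 = 40
cx_6 = 265
cy_6 = 235
r_6 = 55
cx_7 = 390
cy_7 = 255
r_7 = 70
x0_8 = 240
y0_8 = 225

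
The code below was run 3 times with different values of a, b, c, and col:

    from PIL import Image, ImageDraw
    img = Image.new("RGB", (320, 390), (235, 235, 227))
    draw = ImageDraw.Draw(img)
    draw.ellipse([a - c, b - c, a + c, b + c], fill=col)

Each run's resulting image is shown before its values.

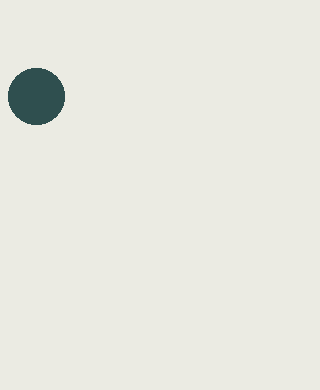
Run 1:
a = 36; b = 96; c = 28; col = 'darkslategray'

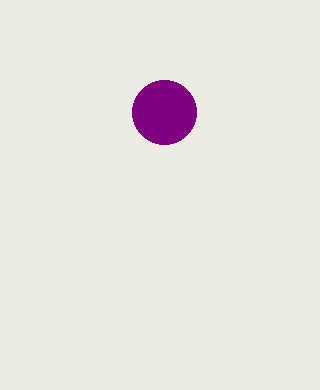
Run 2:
a = 164, b = 112, c = 32, col = 'purple'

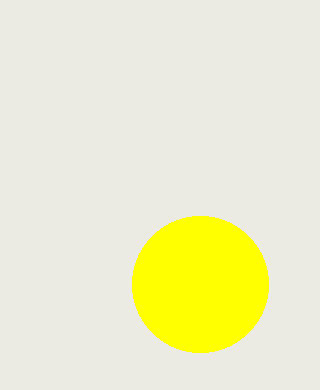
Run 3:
a = 200; b = 284; c = 68; col = 'yellow'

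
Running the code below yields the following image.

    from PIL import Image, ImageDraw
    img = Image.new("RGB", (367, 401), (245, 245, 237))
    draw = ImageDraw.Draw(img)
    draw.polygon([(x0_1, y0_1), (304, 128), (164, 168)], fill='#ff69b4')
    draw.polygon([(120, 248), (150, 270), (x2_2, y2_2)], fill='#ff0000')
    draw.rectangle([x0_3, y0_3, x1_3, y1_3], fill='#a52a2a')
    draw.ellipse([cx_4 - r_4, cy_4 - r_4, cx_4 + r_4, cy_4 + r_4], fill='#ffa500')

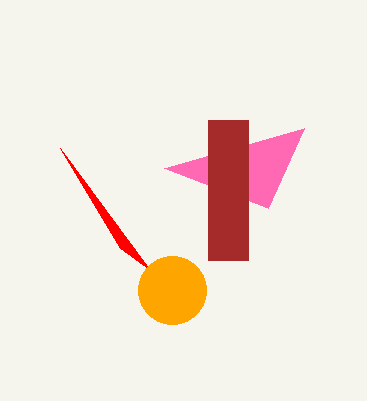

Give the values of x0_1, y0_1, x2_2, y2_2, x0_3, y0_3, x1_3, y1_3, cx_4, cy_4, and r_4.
x0_1 = 268; y0_1 = 208; x2_2 = 60; y2_2 = 148; x0_3 = 208; y0_3 = 120; x1_3 = 248; y1_3 = 260; cx_4 = 172; cy_4 = 290; r_4 = 34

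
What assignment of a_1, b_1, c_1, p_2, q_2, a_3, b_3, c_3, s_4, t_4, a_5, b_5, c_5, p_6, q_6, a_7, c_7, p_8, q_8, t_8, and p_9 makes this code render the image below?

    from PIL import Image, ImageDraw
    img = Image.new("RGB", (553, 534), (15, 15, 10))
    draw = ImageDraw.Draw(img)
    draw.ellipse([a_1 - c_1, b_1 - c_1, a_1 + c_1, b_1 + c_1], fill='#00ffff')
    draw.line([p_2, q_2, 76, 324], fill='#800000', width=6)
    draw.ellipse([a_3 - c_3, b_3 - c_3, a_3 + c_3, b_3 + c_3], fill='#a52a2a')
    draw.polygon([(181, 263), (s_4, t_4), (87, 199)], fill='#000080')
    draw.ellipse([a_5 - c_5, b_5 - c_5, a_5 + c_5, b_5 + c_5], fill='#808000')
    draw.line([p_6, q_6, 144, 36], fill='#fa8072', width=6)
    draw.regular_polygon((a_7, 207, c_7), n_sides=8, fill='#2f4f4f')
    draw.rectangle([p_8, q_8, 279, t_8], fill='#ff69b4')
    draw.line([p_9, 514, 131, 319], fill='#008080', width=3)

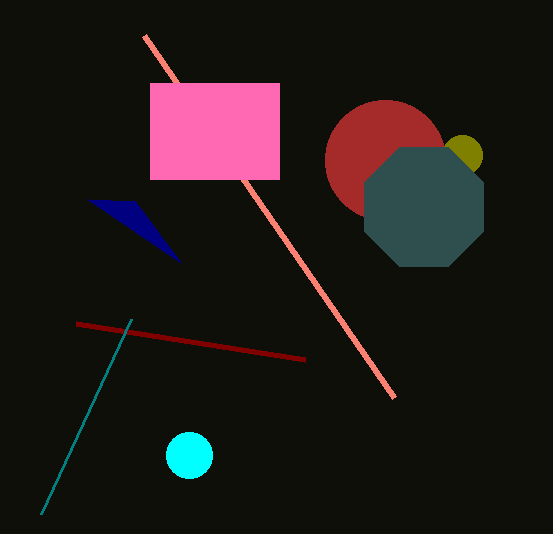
a_1 = 189
b_1 = 455
c_1 = 23
p_2 = 305
q_2 = 360
a_3 = 385
b_3 = 160
c_3 = 60
s_4 = 135
t_4 = 201
a_5 = 462
b_5 = 155
c_5 = 20
p_6 = 394
q_6 = 398
a_7 = 424
c_7 = 64
p_8 = 150
q_8 = 83
t_8 = 179
p_9 = 41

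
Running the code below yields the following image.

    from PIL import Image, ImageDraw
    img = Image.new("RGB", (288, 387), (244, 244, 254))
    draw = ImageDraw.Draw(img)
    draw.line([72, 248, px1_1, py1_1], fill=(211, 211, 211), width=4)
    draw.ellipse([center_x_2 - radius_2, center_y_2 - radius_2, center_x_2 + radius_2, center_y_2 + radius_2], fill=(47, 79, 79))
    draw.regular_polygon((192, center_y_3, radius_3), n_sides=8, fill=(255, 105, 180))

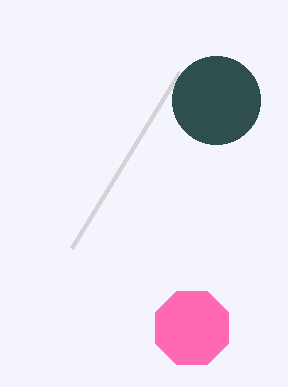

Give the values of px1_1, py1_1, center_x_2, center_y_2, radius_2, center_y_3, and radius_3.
px1_1 = 180, py1_1 = 72, center_x_2 = 216, center_y_2 = 100, radius_2 = 44, center_y_3 = 328, radius_3 = 40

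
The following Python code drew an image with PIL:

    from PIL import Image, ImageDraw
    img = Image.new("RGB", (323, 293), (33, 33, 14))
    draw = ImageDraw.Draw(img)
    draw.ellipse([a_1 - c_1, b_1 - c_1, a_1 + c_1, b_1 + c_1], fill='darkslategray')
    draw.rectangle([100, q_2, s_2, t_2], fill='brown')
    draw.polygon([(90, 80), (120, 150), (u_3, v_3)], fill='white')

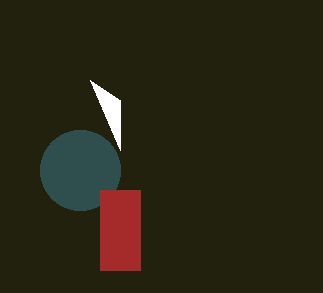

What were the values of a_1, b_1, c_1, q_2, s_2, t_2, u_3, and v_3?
a_1 = 80; b_1 = 170; c_1 = 40; q_2 = 190; s_2 = 140; t_2 = 270; u_3 = 120; v_3 = 100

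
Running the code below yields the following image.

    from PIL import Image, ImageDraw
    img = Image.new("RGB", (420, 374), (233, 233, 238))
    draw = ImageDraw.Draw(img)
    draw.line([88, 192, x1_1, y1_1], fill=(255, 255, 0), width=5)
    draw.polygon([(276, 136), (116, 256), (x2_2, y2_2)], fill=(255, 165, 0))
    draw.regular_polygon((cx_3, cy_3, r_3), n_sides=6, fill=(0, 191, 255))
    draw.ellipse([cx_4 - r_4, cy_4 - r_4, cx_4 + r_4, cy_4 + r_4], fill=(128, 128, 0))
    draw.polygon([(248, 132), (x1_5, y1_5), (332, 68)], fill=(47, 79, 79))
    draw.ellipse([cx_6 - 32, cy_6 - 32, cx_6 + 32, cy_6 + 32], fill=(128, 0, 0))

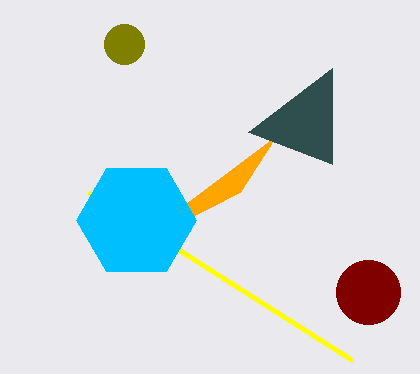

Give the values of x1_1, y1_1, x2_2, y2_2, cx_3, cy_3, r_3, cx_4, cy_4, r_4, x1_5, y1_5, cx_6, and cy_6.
x1_1 = 352; y1_1 = 360; x2_2 = 240; y2_2 = 192; cx_3 = 136; cy_3 = 220; r_3 = 60; cx_4 = 124; cy_4 = 44; r_4 = 20; x1_5 = 332; y1_5 = 164; cx_6 = 368; cy_6 = 292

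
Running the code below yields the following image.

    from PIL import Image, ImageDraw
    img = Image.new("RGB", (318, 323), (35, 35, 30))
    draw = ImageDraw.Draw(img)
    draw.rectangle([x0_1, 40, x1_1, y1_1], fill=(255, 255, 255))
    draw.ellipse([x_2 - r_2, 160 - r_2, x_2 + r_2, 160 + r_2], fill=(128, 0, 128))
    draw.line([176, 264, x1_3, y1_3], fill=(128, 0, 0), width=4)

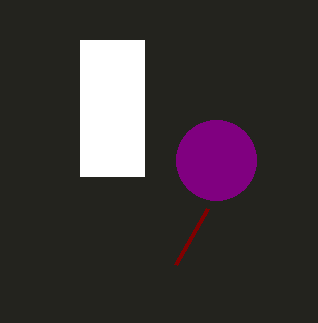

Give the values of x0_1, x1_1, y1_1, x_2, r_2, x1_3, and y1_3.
x0_1 = 80, x1_1 = 144, y1_1 = 176, x_2 = 216, r_2 = 40, x1_3 = 208, y1_3 = 208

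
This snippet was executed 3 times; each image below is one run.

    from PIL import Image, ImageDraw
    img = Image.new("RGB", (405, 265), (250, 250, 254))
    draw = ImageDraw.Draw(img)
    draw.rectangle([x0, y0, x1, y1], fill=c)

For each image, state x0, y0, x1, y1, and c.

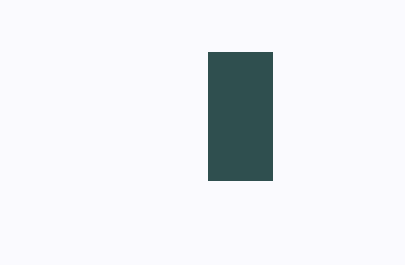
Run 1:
x0 = 208, y0 = 52, x1 = 272, y1 = 180, c = 'darkslategray'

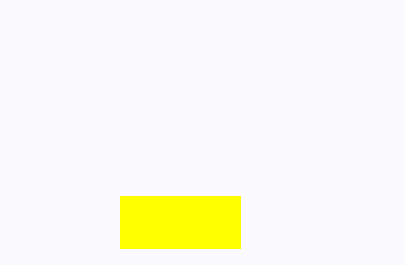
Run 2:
x0 = 120, y0 = 196, x1 = 240, y1 = 248, c = 'yellow'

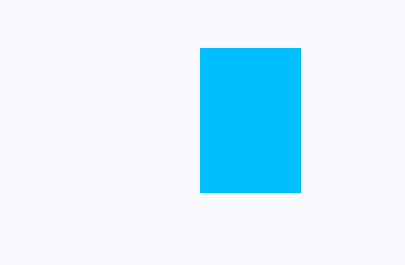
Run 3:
x0 = 200
y0 = 48
x1 = 300
y1 = 192
c = 'deepskyblue'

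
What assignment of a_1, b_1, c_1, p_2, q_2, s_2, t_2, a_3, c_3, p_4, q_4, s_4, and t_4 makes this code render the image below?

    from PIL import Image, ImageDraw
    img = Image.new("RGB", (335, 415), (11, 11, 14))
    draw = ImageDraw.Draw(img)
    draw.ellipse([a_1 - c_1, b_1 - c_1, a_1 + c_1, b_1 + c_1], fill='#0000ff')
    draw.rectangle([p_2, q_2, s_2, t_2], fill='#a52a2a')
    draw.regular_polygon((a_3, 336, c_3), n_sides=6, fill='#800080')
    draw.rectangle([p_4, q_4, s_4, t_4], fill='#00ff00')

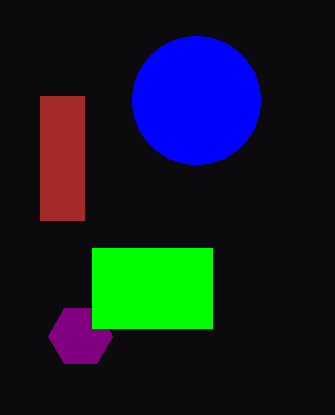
a_1 = 196; b_1 = 100; c_1 = 64; p_2 = 40; q_2 = 96; s_2 = 84; t_2 = 220; a_3 = 80; c_3 = 32; p_4 = 92; q_4 = 248; s_4 = 212; t_4 = 328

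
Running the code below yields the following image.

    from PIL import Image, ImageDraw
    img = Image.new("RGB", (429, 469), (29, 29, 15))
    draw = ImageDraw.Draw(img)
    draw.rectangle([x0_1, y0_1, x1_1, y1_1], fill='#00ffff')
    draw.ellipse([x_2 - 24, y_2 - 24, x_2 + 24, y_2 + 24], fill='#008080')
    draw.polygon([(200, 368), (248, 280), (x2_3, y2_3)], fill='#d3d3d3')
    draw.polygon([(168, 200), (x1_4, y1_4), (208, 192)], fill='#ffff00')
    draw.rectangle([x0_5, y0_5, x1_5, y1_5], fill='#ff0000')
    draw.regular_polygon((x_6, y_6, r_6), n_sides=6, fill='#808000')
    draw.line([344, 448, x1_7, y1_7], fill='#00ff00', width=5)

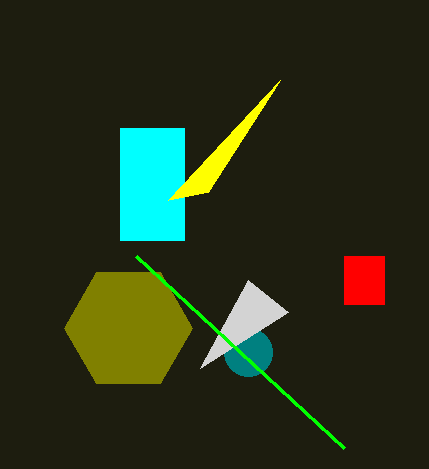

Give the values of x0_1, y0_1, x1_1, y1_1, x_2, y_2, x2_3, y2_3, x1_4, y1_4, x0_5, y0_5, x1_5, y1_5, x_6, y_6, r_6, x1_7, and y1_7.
x0_1 = 120, y0_1 = 128, x1_1 = 184, y1_1 = 240, x_2 = 248, y_2 = 352, x2_3 = 288, y2_3 = 312, x1_4 = 280, y1_4 = 80, x0_5 = 344, y0_5 = 256, x1_5 = 384, y1_5 = 304, x_6 = 128, y_6 = 328, r_6 = 64, x1_7 = 136, y1_7 = 256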